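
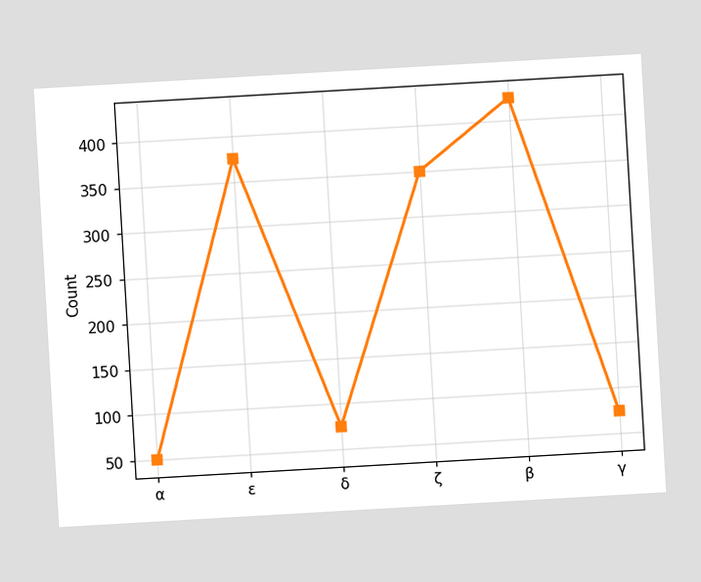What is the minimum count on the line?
50

The chart is tilted about 3° counter-clockwise. The lowest point is at α, and reading across to the y-axis gives 50.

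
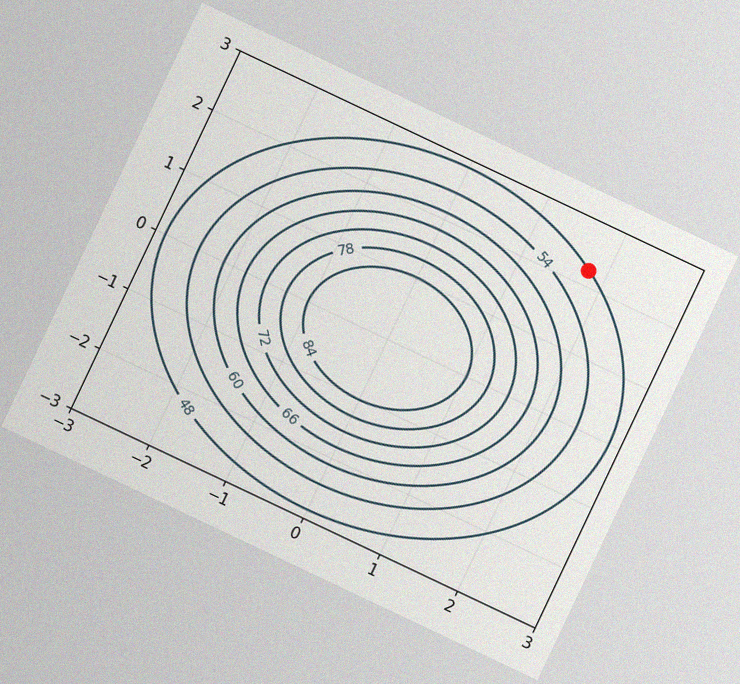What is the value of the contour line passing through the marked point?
The chart is tilted about 25° clockwise, with some photo noise. The marked point sits on the contour labelled 48.

48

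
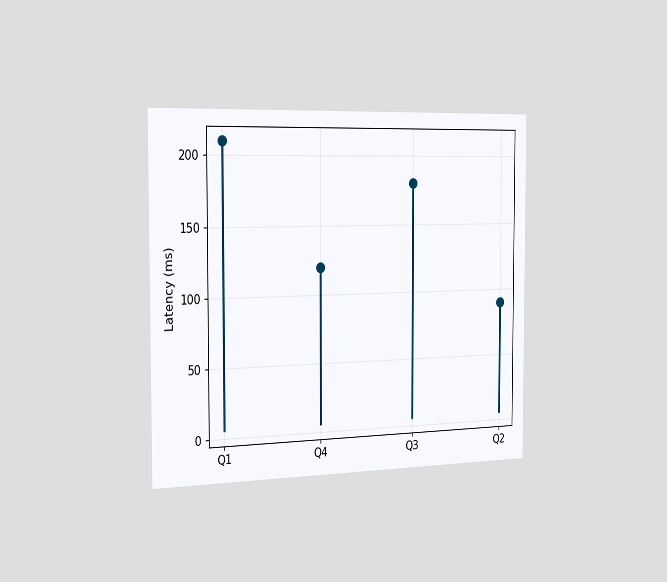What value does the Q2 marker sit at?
90ms

The chart is viewed slightly from the left. The Q2 marker sits at 90ms.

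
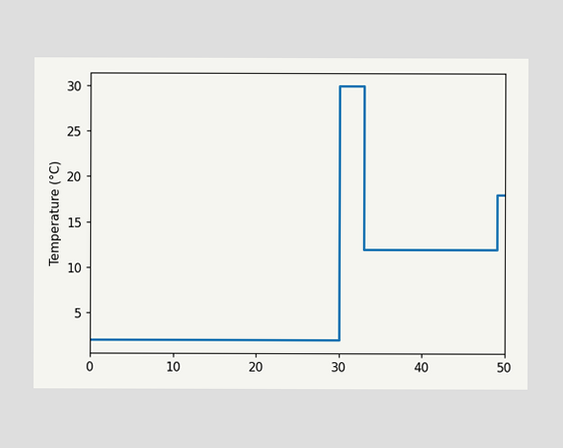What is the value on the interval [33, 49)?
12°C

On [33, 49) the step sits at 12°C.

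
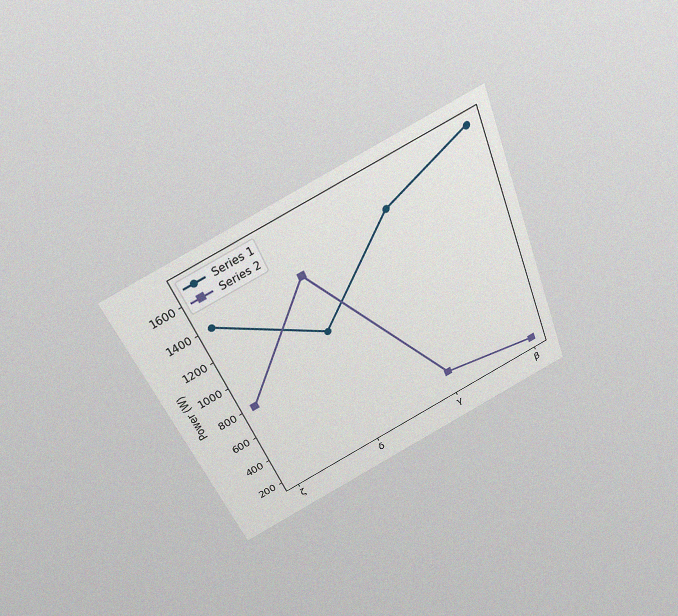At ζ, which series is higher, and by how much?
The chart is tilted about 23° counter-clockwise and viewed slightly from above, with some photo noise. At ζ, Series 1 sits above the other line by 600W.

Series 1, by 600W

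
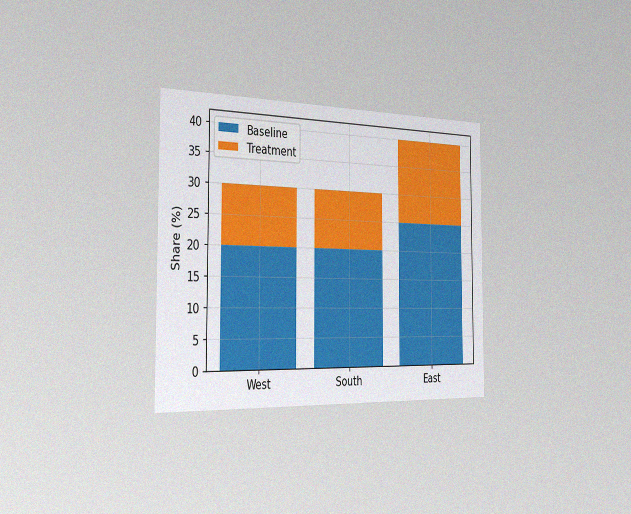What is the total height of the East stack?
The chart is viewed slightly from the left, with some photo noise. The East stack's top reaches 40% on the y-axis.

40%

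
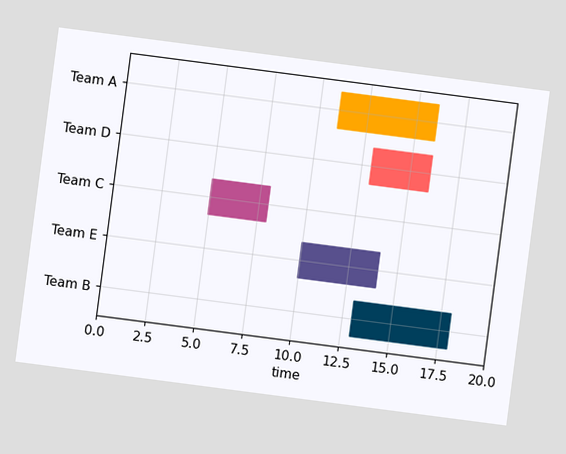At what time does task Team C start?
5

The chart is tilted about 7° clockwise. The Team C bar begins at t=5.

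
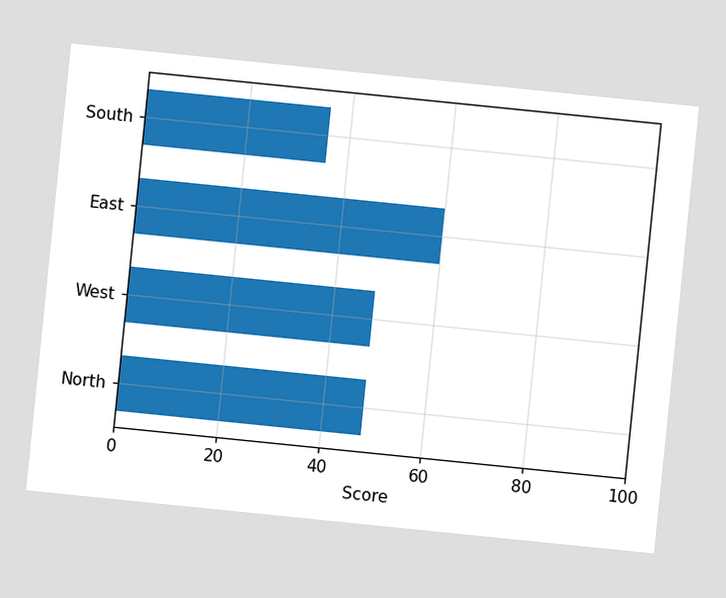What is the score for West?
48

The chart is tilted about 6° clockwise. Reading along the chart's x-axis, the West bar reaches 48.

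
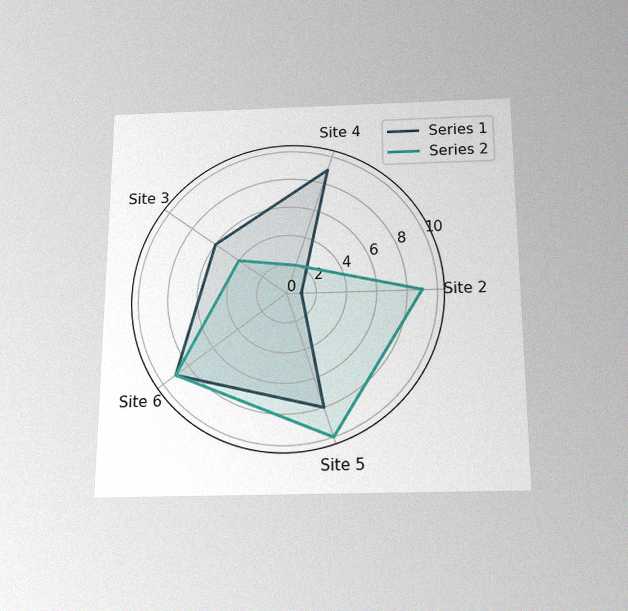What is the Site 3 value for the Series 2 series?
The chart is viewed slightly from below, with some photo noise. On the Site 3 axis, Series 2 reaches 4.

4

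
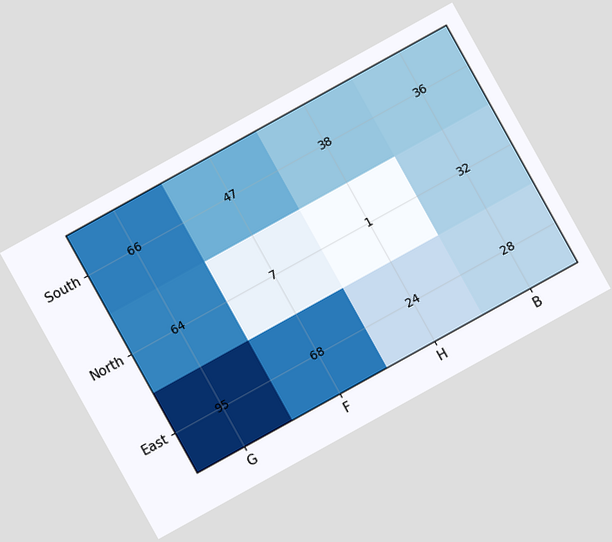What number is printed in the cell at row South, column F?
47

The chart is tilted about 29° counter-clockwise. The (South, F) cell reads 47.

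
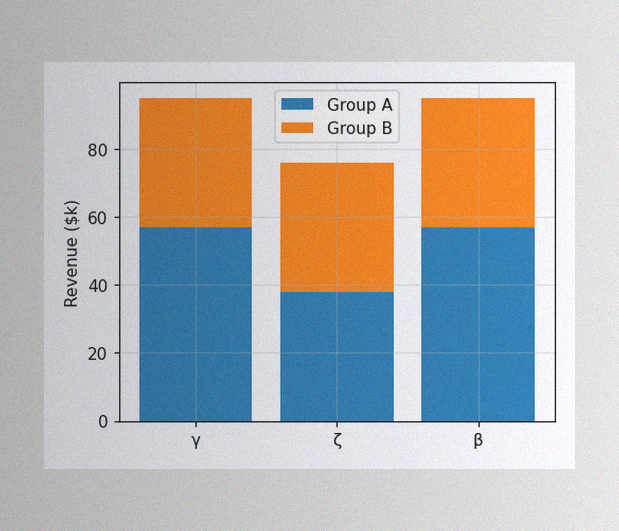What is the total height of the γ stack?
The image has some photo noise and uneven lighting. The γ stack's top reaches $95k on the y-axis.

$95k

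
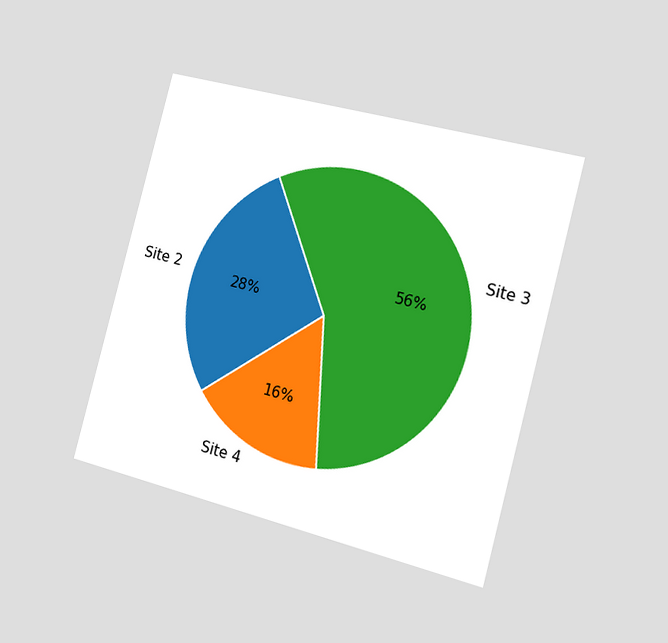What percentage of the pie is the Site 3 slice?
56%

The chart is tilted about 15° clockwise and viewed slightly from the right. The Site 3 slice takes up 56% of the pie.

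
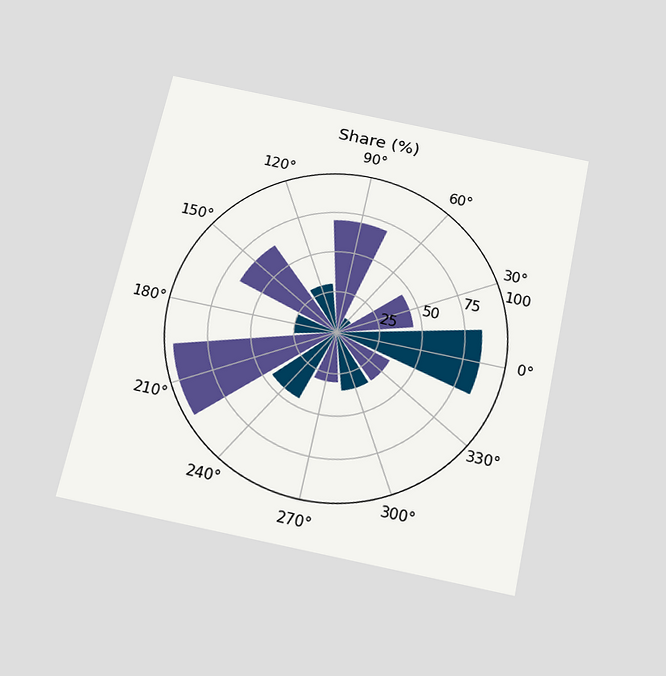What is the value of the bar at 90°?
The chart is tilted about 12° clockwise and viewed slightly from below. The bar at 90° reaches 70% on the radial axis.

70%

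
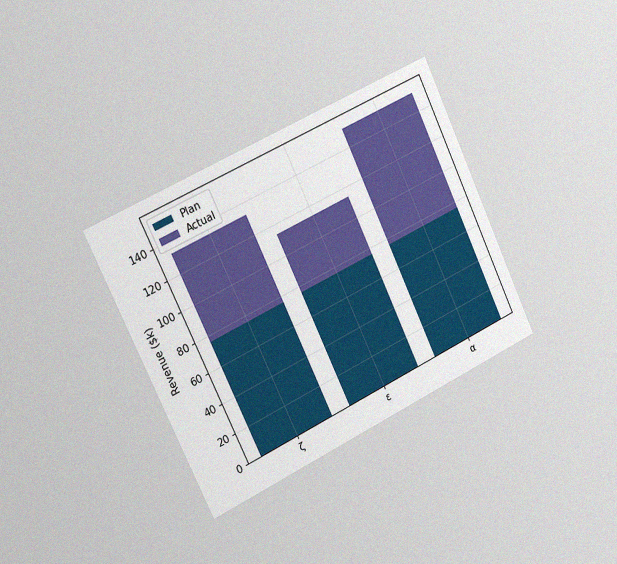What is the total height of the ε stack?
The chart is tilted about 25° counter-clockwise and viewed slightly from the left, with some photo noise. The ε stack's top reaches $114k on the y-axis.

$114k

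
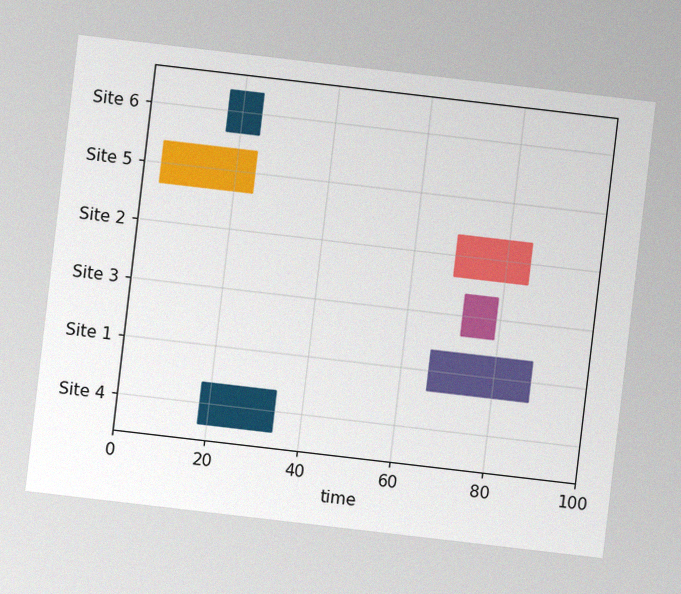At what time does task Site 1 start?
The chart is tilted about 7° clockwise, with some photo noise. The Site 1 bar begins at t=66.

66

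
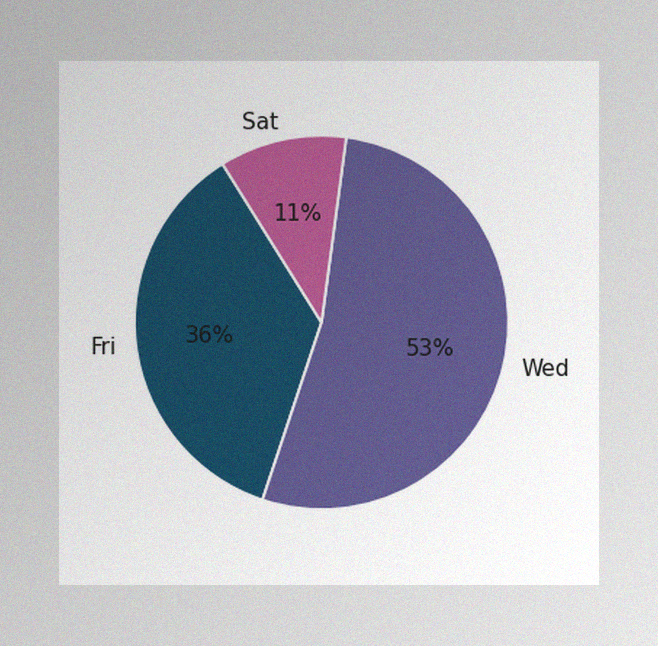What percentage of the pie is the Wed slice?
The image has some photo noise and uneven lighting. The Wed slice takes up 53% of the pie.

53%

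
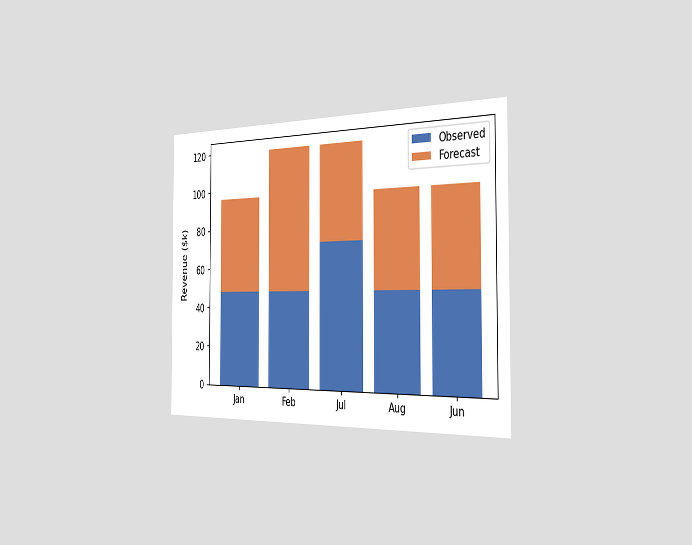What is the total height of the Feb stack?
$120k

The chart is viewed slightly from the right. The Feb stack's top reaches $120k on the y-axis.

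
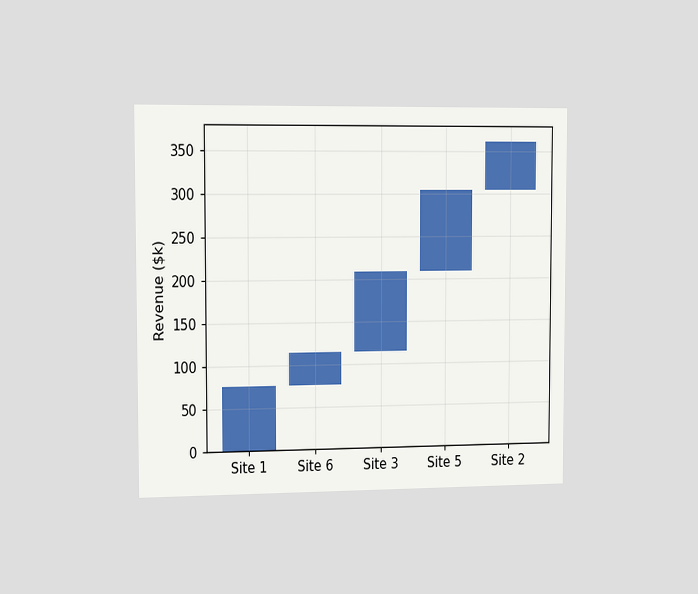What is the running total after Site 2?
The chart is viewed slightly from the left. After Site 2 the running total reaches $361k.

$361k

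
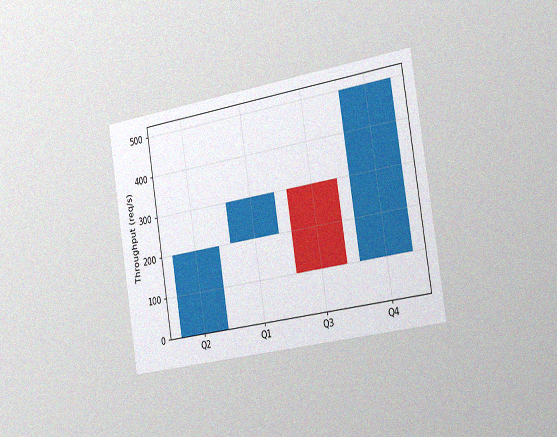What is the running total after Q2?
The chart is tilted about 9° counter-clockwise and viewed slightly from the right, with some photo noise. After Q2 the running total reaches 200req/s.

200req/s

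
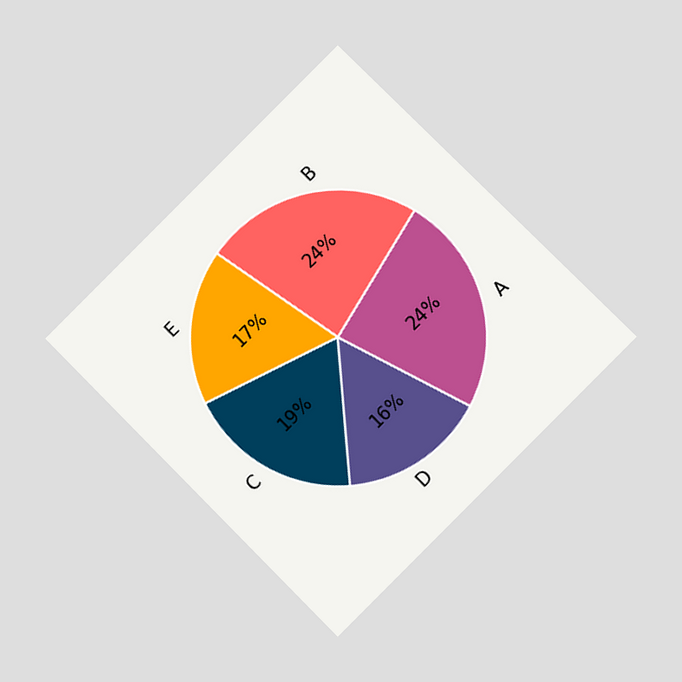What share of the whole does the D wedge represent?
The chart is tilted about 45° counter-clockwise and viewed at a slight angle. The D slice takes up 16% of the pie.

16%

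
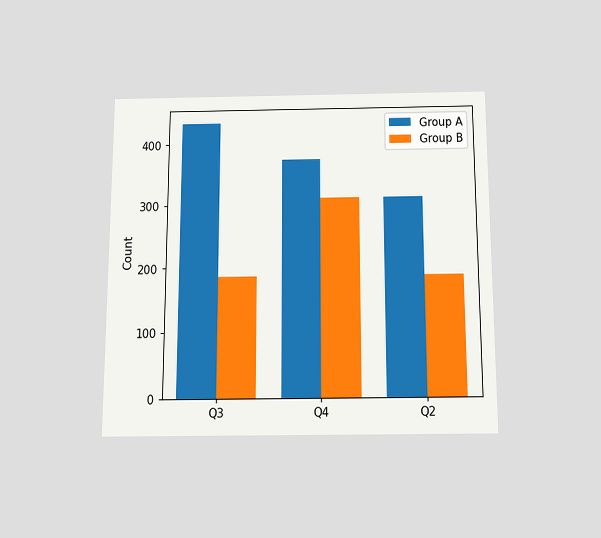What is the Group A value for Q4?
The chart is viewed slightly from below. The Group A bar at Q4 reaches 372 on the y-axis.

372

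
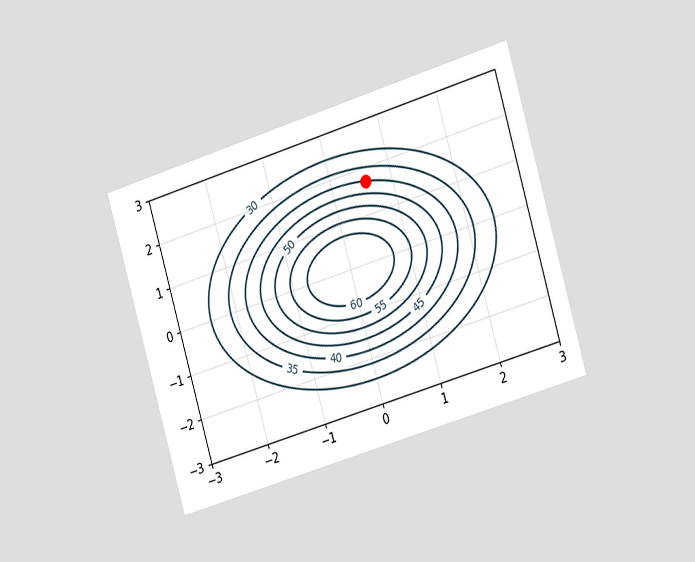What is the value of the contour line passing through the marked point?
40

The chart is tilted about 17° counter-clockwise and viewed slightly from the right. The marked point sits on the contour labelled 40.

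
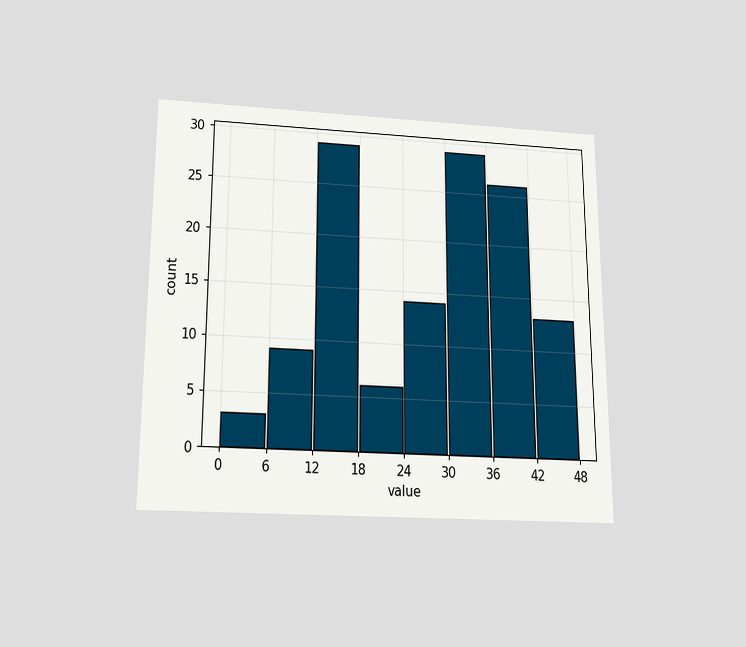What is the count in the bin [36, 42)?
The chart is viewed slightly from below. The [36, 42) bin has height 26.

26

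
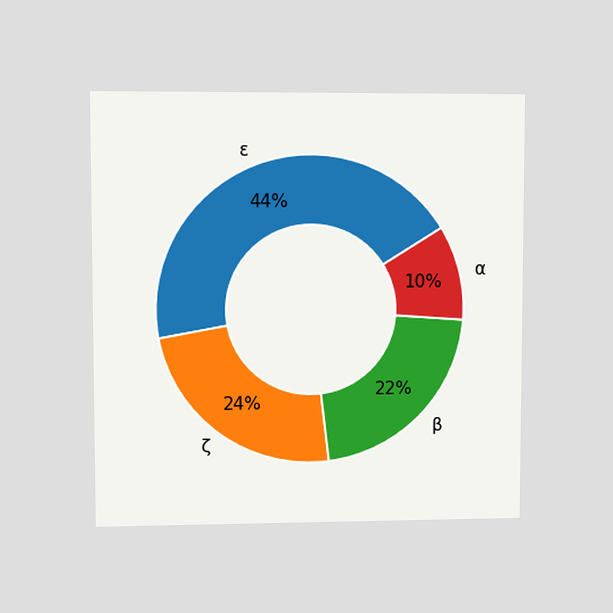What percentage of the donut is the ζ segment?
The chart is viewed at a slight angle. The ζ segment takes up 24% of the ring.

24%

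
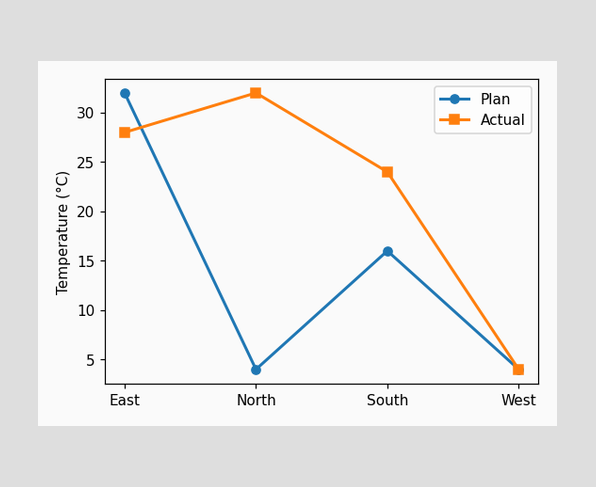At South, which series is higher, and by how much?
Actual, by 8°C

At South, Actual sits above the other line by 8°C.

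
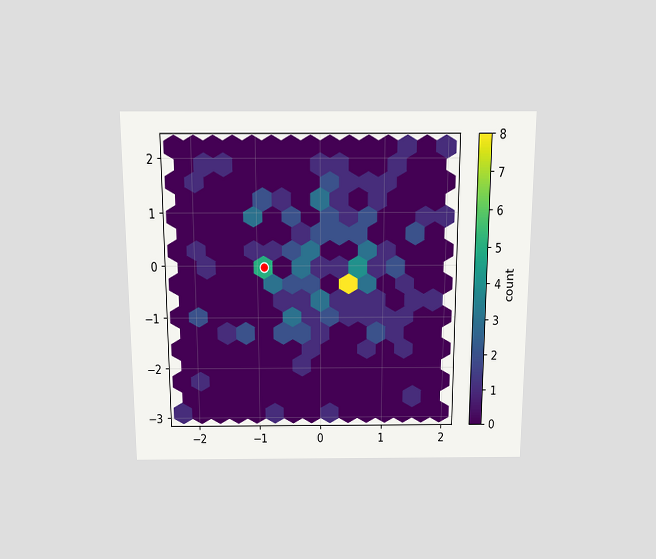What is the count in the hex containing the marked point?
The chart is viewed slightly from above. The marked hex reads 5 on the colorbar.

5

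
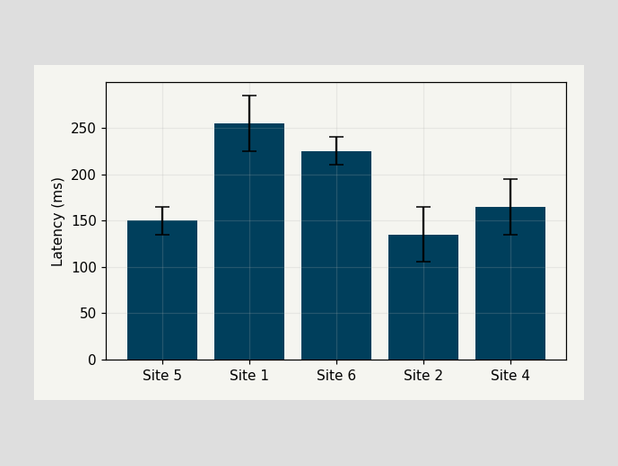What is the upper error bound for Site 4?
195ms

The Site 4 bar's upper whisker reaches 195ms.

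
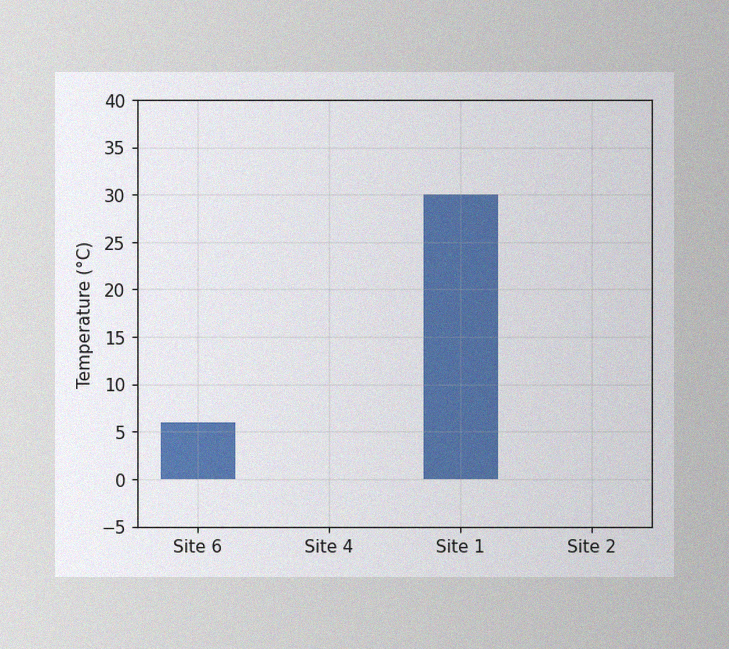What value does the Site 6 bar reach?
The image has some photo noise and uneven lighting. Reading along the chart's y-axis, the Site 6 bar reaches 6°C.

6°C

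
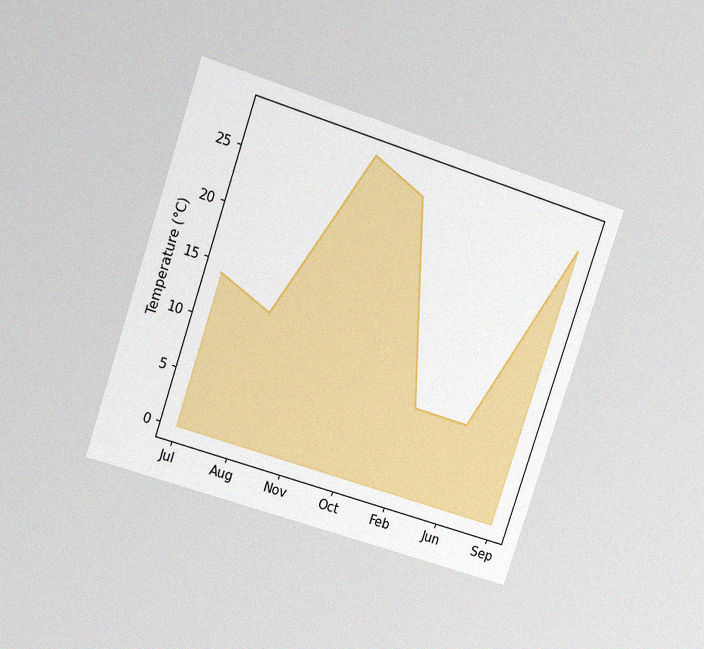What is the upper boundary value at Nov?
The chart is tilted about 18° clockwise and viewed at a slight angle, with some photo noise. At Nov the upper boundary is at 28°C.

28°C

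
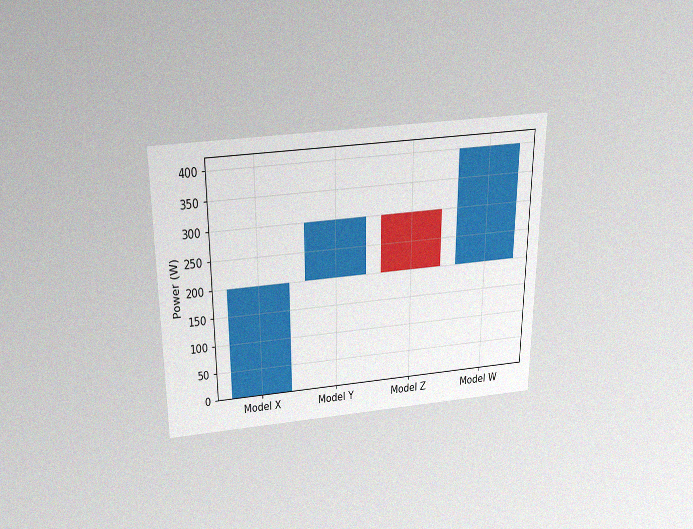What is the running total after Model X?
The chart is viewed slightly from above, with some photo noise. After Model X the running total reaches 200W.

200W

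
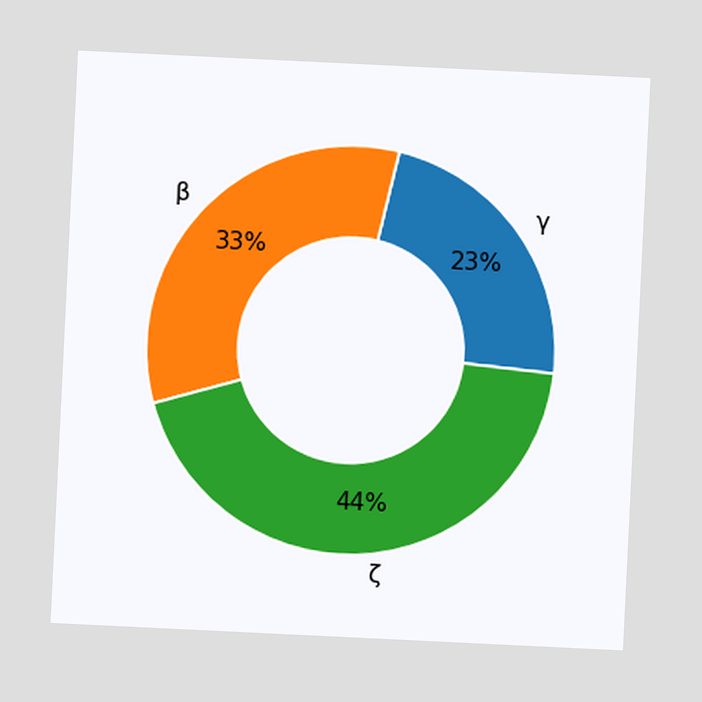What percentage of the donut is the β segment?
33%

The chart is tilted about 3° clockwise. The β segment takes up 33% of the ring.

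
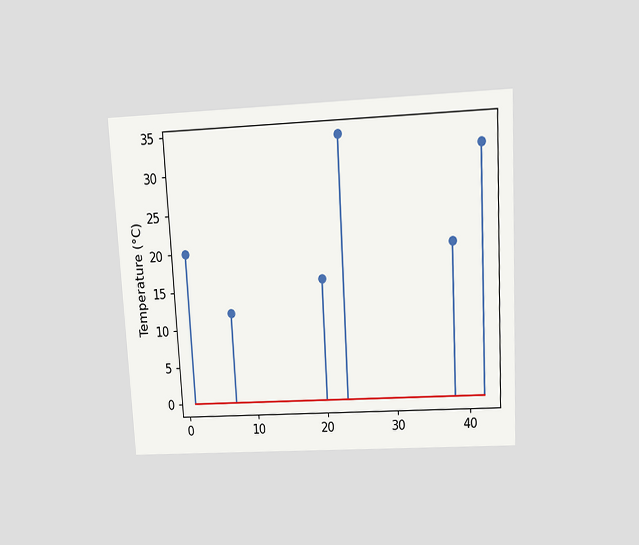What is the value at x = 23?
The chart is tilted about 3° counter-clockwise and viewed slightly from above. The stem at x=23 reaches 34°C.

34°C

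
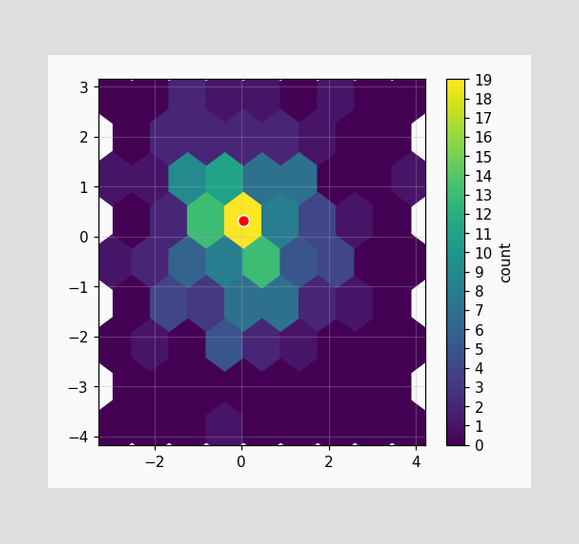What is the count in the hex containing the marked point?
The marked hex reads 19 on the colorbar.

19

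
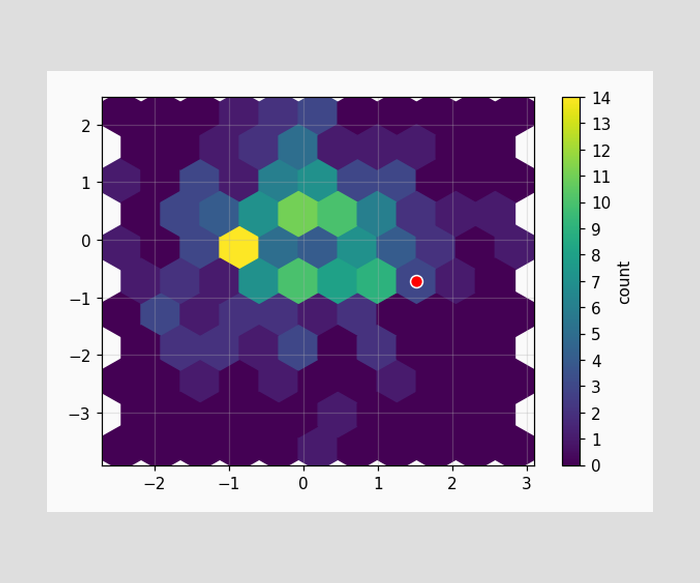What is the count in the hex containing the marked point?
The marked hex reads 3 on the colorbar.

3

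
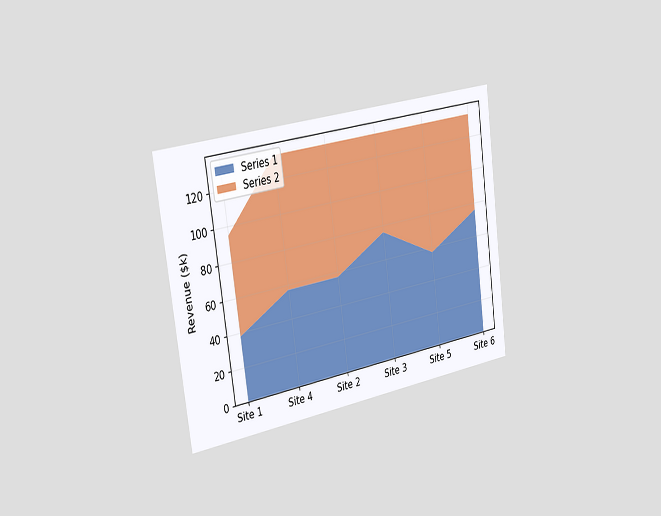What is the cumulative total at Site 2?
$133k

The chart is tilted about 8° counter-clockwise and viewed slightly from the left. The stacked total at Site 2 reaches $133k.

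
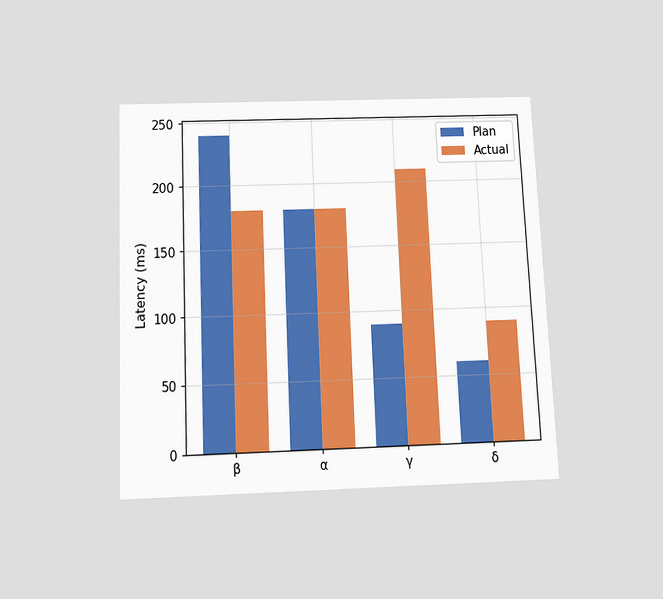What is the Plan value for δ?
The chart is tilted about 2° counter-clockwise and viewed slightly from below. The Plan bar at δ reaches 60ms on the y-axis.

60ms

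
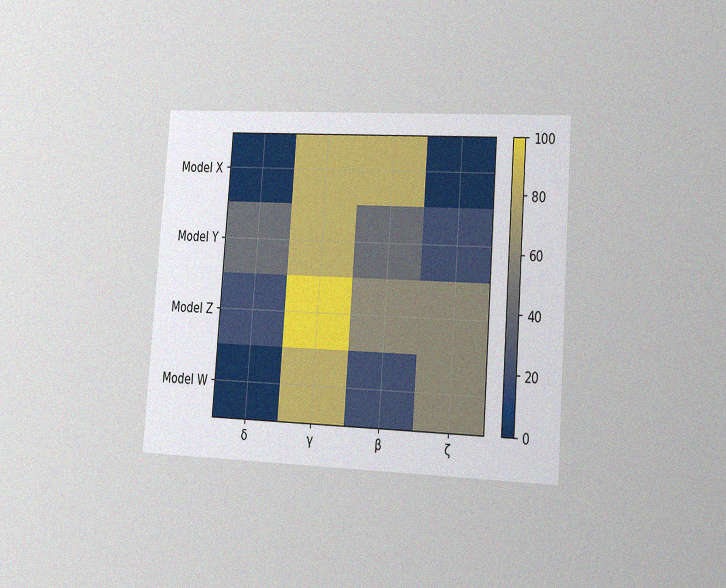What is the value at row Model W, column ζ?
60

The chart is tilted about 4° clockwise and viewed slightly from the right, with some photo noise. Matching cell (Model W, ζ) against the colorbar gives 60.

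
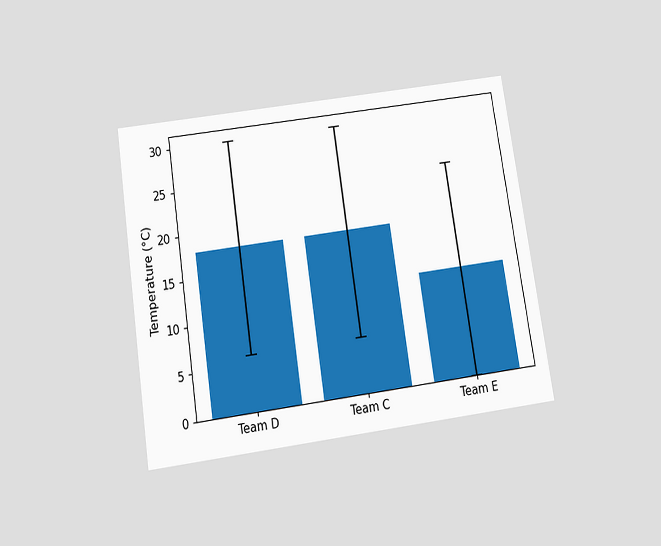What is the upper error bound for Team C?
The chart is tilted about 9° counter-clockwise and viewed slightly from below. The Team C bar's upper whisker reaches 30°C.

30°C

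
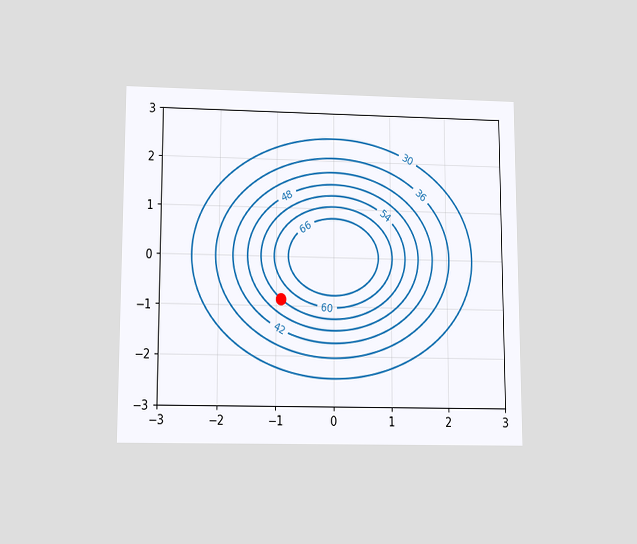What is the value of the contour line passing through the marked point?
The chart is viewed slightly from below. The marked point sits on the contour labelled 54.

54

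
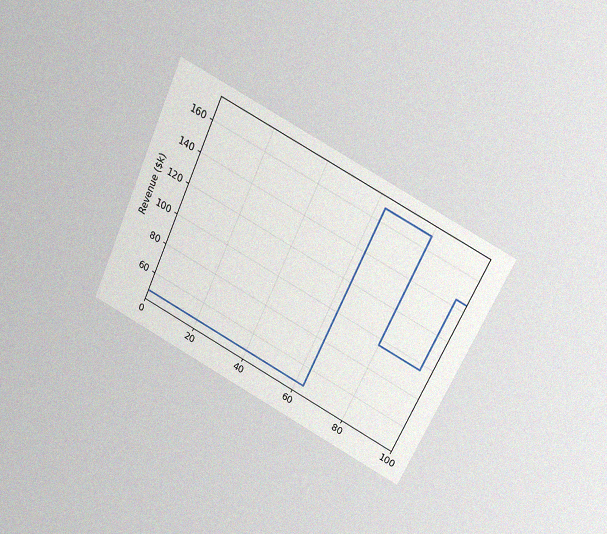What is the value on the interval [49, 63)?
The chart is tilted about 25° clockwise and viewed slightly from above, with some photo noise. On [49, 63) the step sits at $48k.

$48k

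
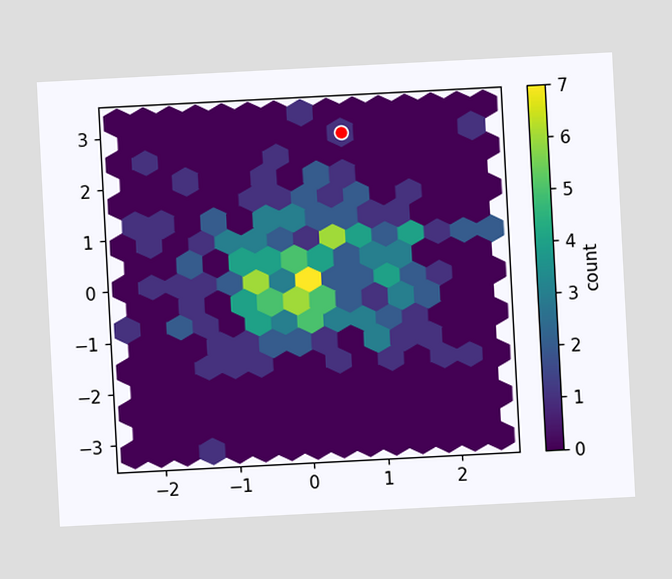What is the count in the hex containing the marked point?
The chart is tilted about 3° counter-clockwise. The marked hex reads 1 on the colorbar.

1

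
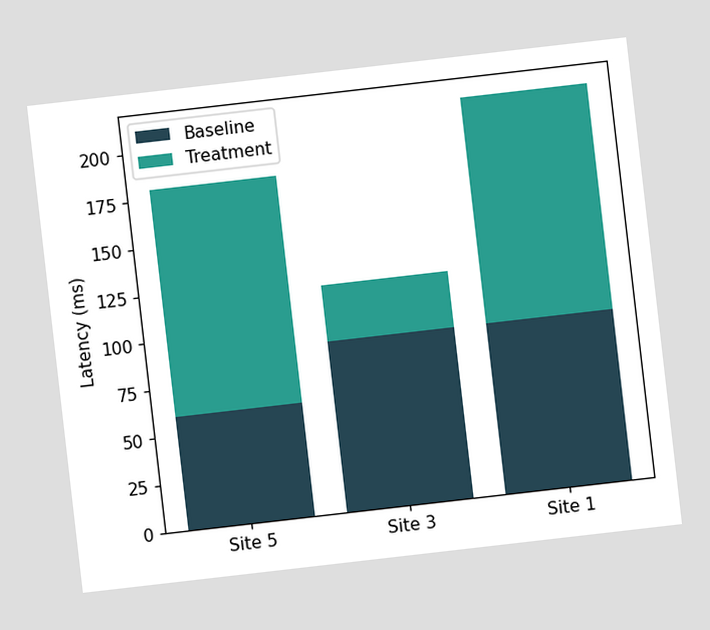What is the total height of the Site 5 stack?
180ms

The chart is tilted about 7° counter-clockwise. The Site 5 stack's top reaches 180ms on the y-axis.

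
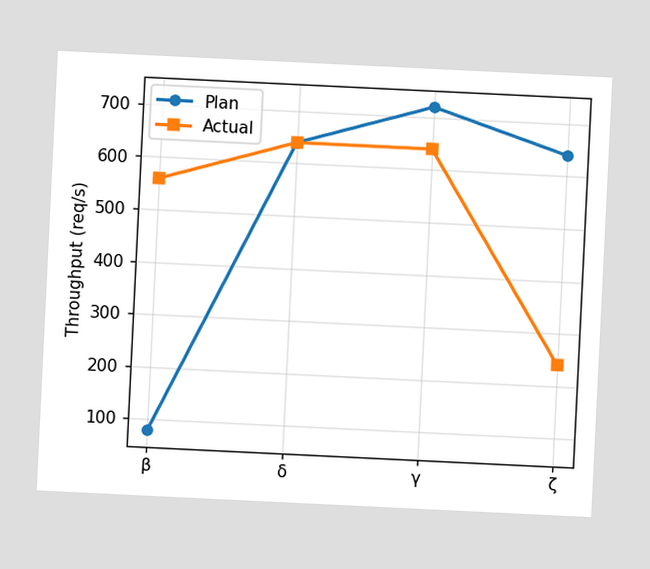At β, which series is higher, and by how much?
Actual, by 480req/s

The chart is tilted about 3° clockwise. At β, Actual sits above the other line by 480req/s.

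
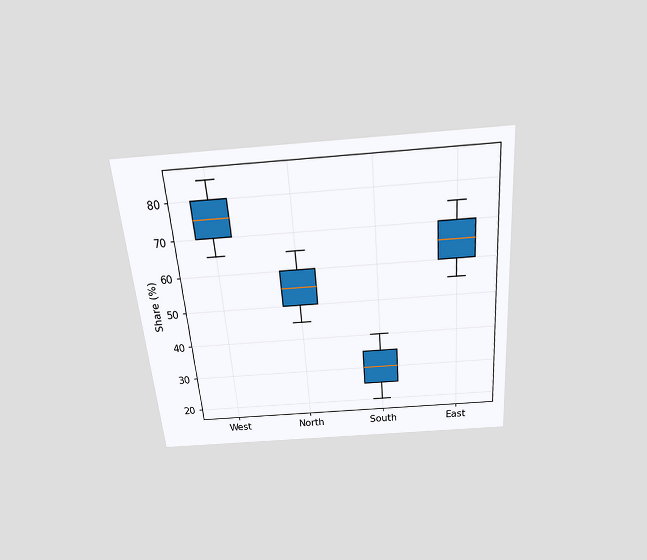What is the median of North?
The chart is tilted about 5° counter-clockwise and viewed slightly from above. The median line in the North box sits at 55%.

55%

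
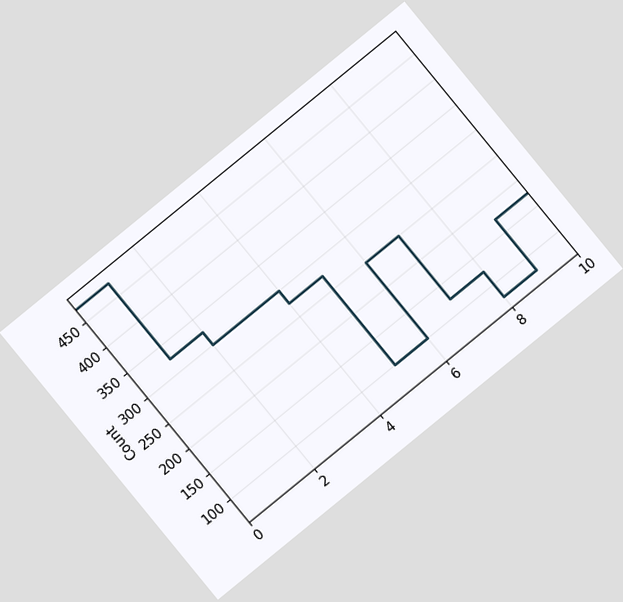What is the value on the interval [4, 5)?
The chart is tilted about 39° counter-clockwise. On [4, 5) the step sits at 275.

275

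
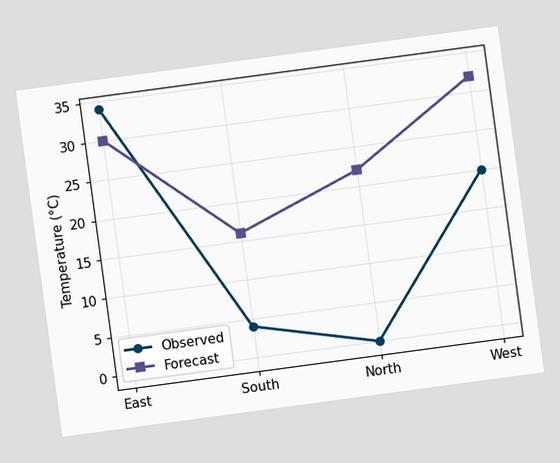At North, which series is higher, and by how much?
Forecast, by 22°C

The chart is tilted about 8° counter-clockwise. At North, Forecast sits above the other line by 22°C.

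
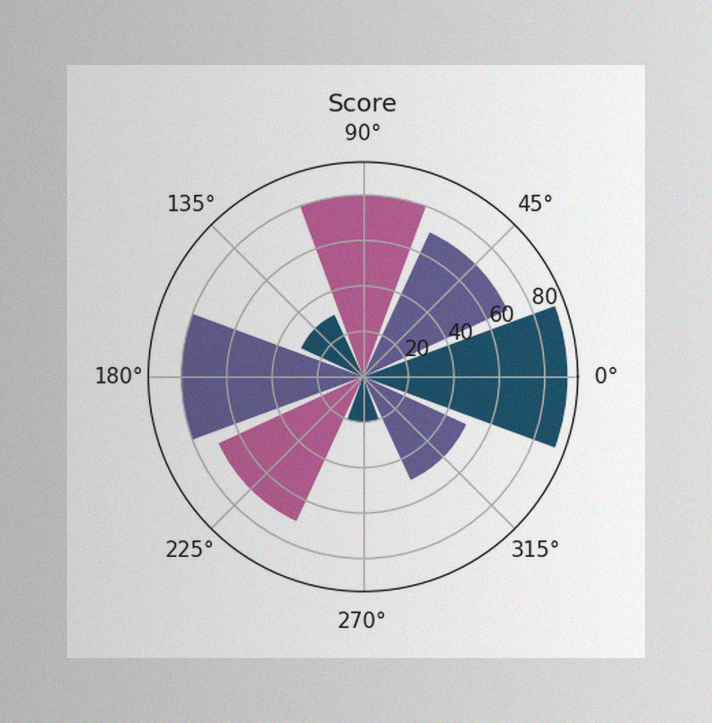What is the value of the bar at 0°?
The image has some photo noise and uneven lighting. The bar at 0° reaches 90 on the radial axis.

90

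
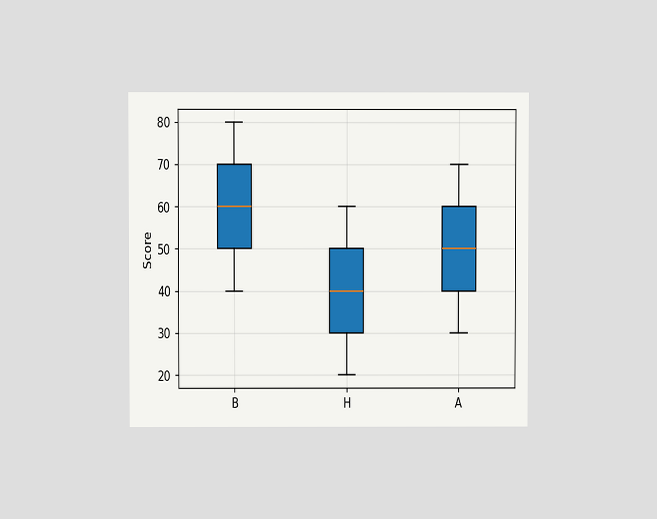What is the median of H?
40

The chart is viewed at a slight angle. The median line in the H box sits at 40.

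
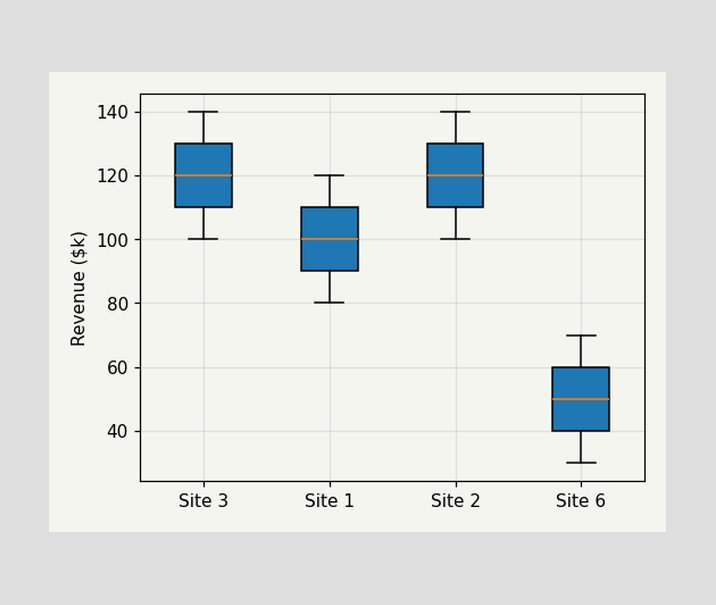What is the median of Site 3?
$120k

The median line in the Site 3 box sits at $120k.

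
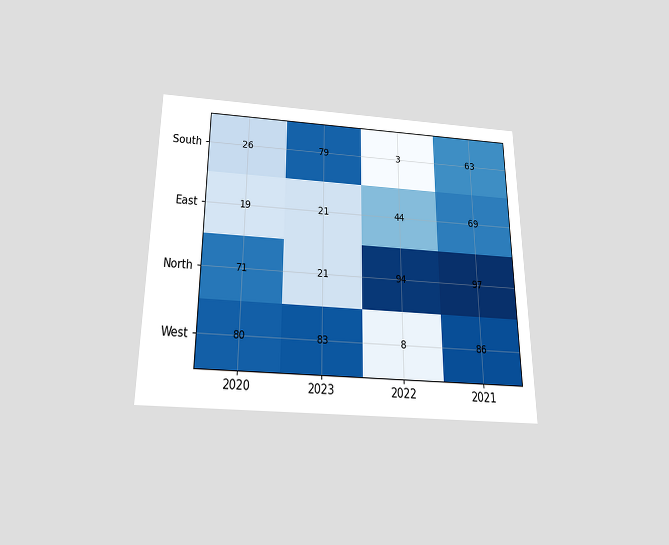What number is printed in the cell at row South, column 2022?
3

The chart is viewed slightly from below. The (South, 2022) cell reads 3.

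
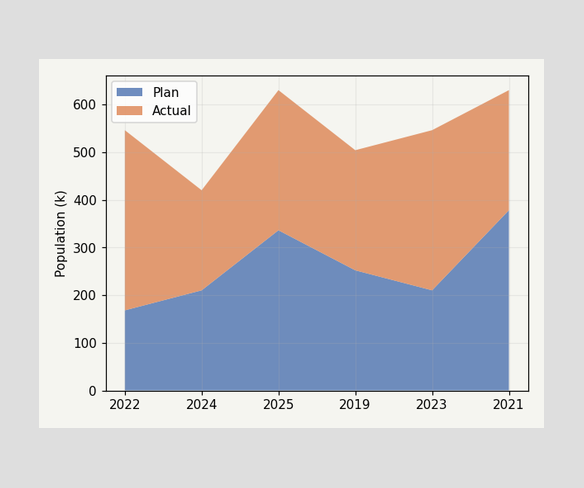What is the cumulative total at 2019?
504k

The stacked total at 2019 reaches 504k.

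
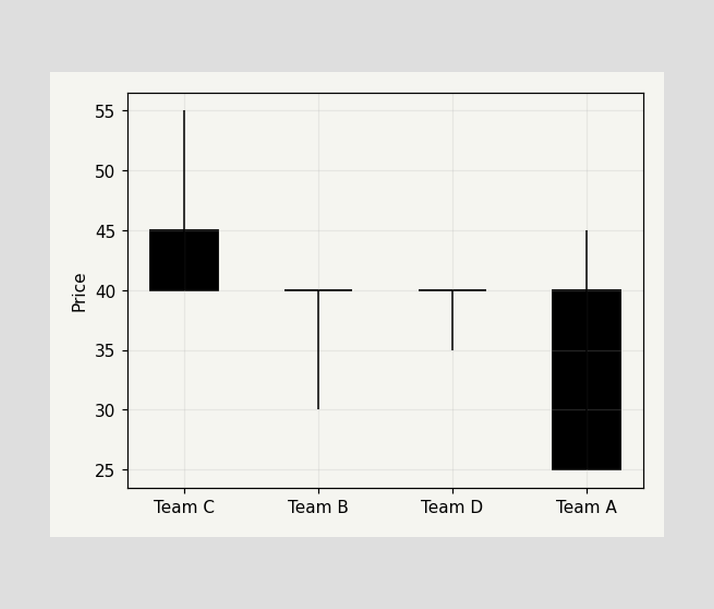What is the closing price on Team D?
The Team D candle closes at 40.

40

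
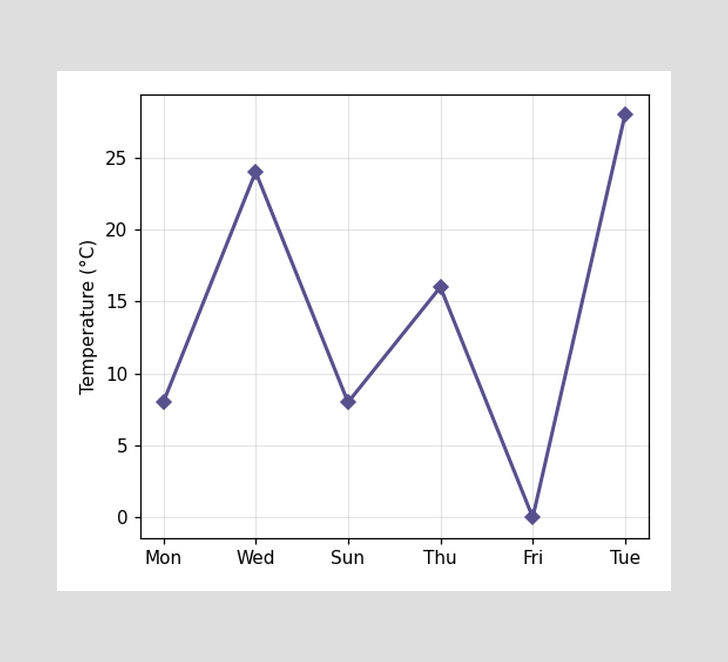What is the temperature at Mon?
At Mon, the line is at 8°C.

8°C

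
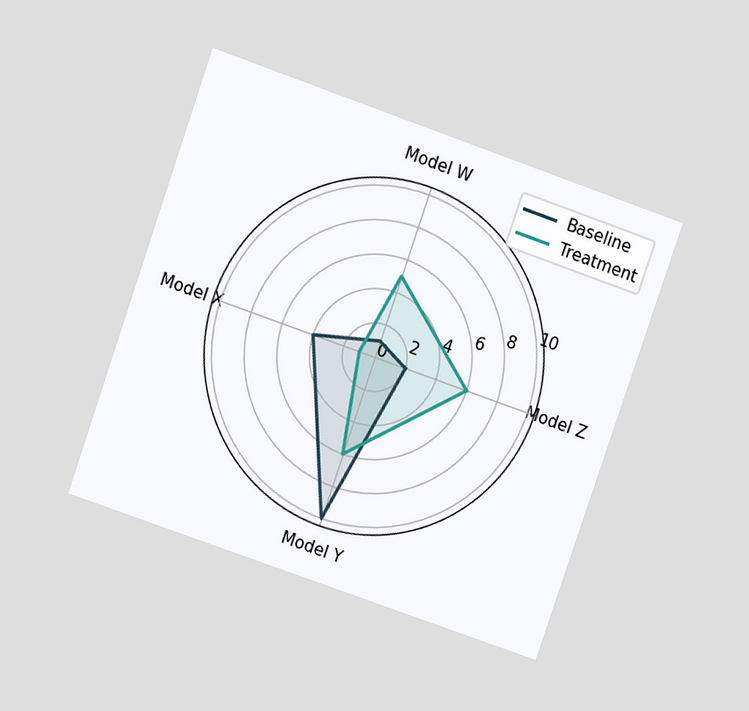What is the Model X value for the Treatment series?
The chart is tilted about 19° clockwise and viewed at a slight angle. On the Model X axis, Treatment reaches 1.

1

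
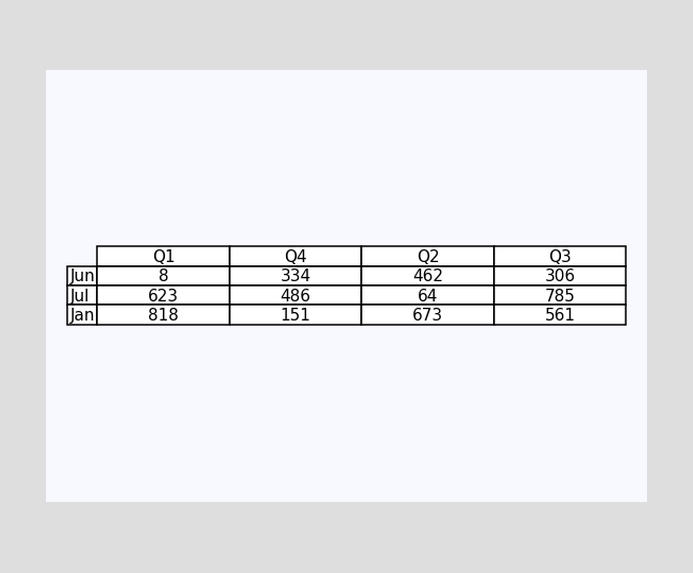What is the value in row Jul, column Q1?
The (Jul, Q1) cell reads 623.

623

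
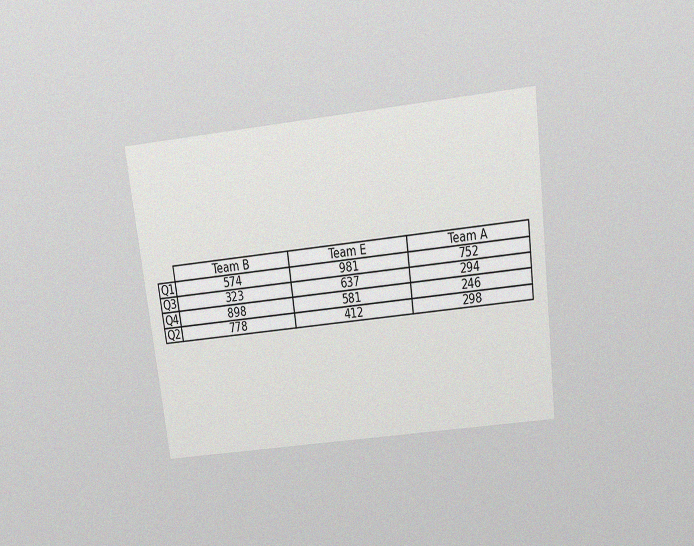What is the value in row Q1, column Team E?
The chart is tilted about 7° counter-clockwise and viewed slightly from above, with some photo noise. The (Q1, Team E) cell reads 981.

981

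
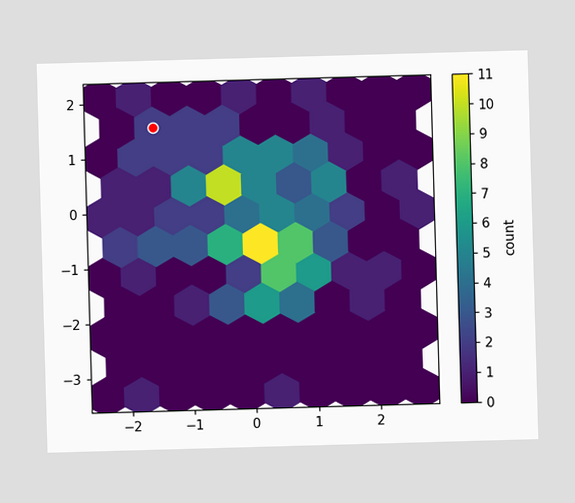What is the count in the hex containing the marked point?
The marked hex reads 2 on the colorbar.

2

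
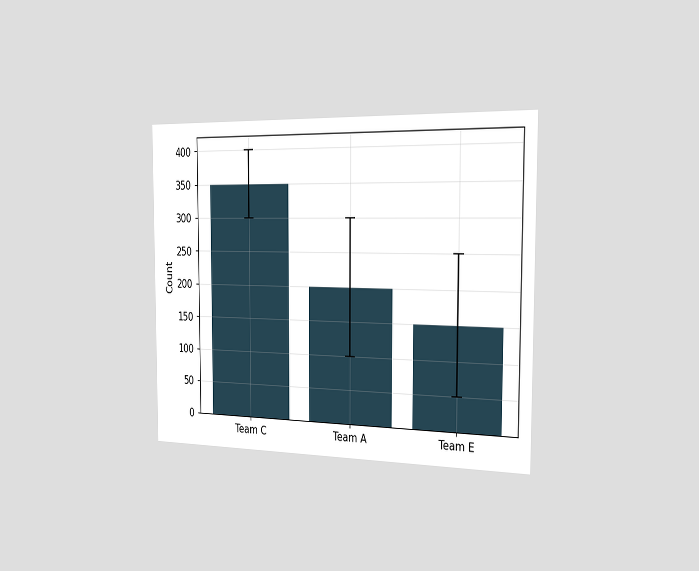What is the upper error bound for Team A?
300

The chart is viewed slightly from the right. The Team A bar's upper whisker reaches 300.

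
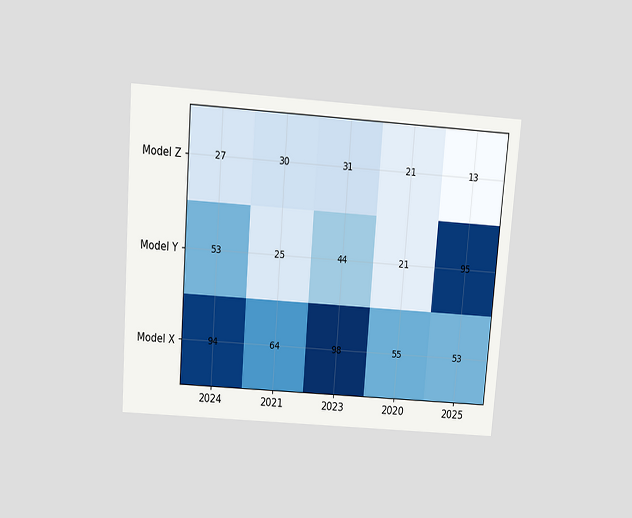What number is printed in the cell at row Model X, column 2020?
55

The chart is tilted about 4° clockwise and viewed slightly from above. The (Model X, 2020) cell reads 55.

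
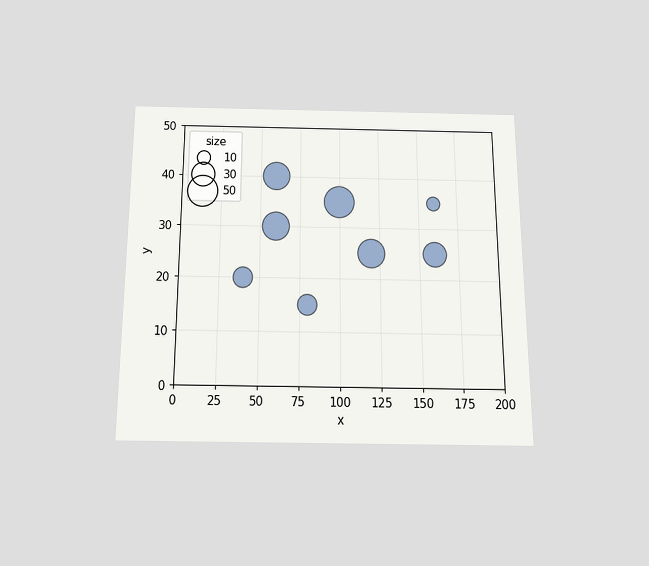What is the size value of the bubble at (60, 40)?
40

The chart is viewed slightly from below. Matching the bubble at (60, 40) against the size legend gives 40.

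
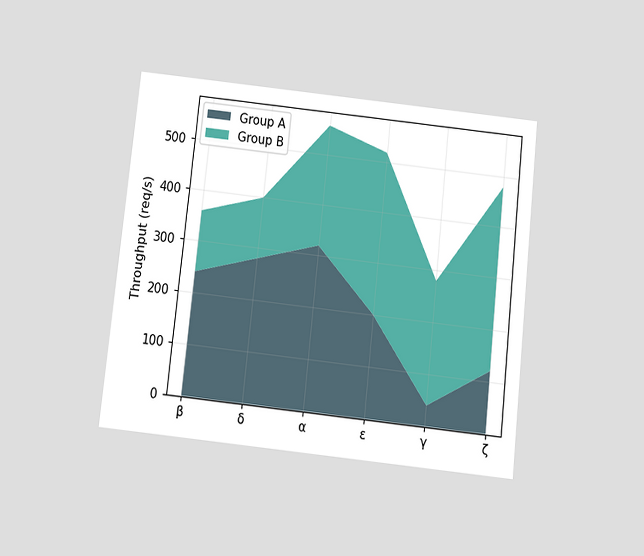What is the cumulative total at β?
360req/s

The chart is tilted about 6° clockwise and viewed slightly from below. The stacked total at β reaches 360req/s.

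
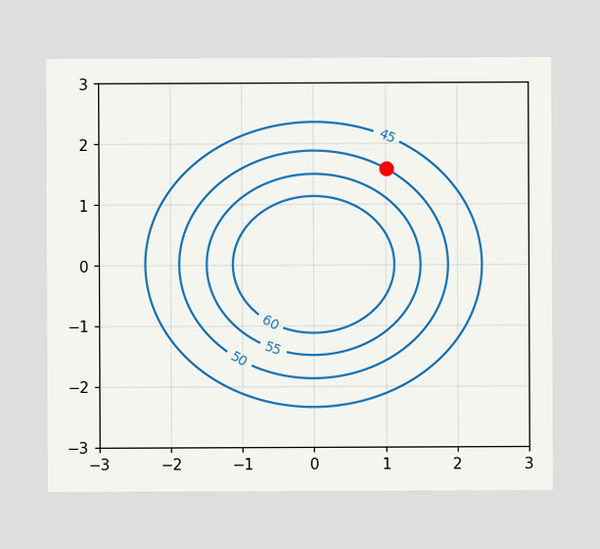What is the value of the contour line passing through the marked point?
The marked point sits on the contour labelled 50.

50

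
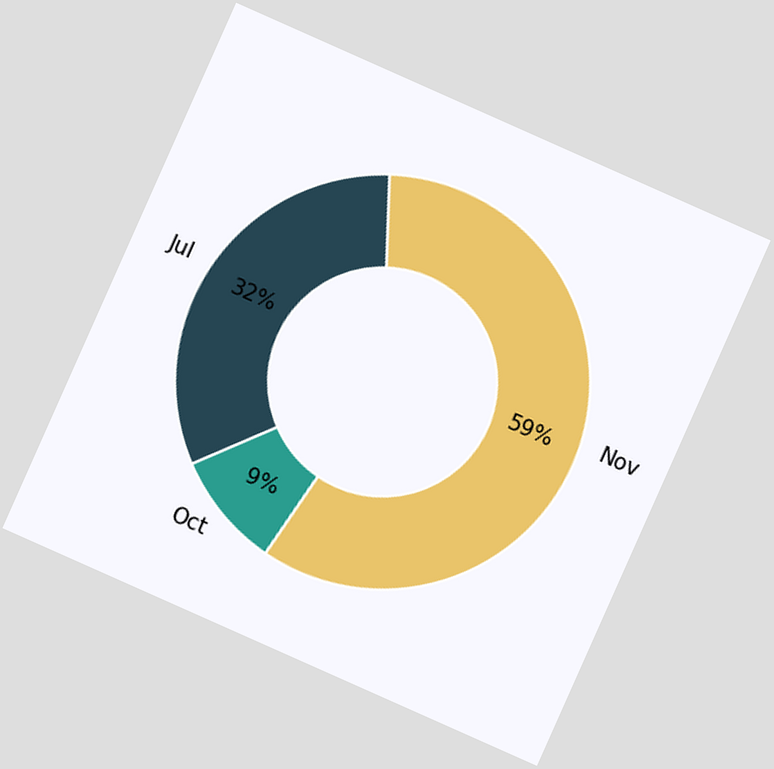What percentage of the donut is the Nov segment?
59%

The chart is tilted about 24° clockwise. The Nov segment takes up 59% of the ring.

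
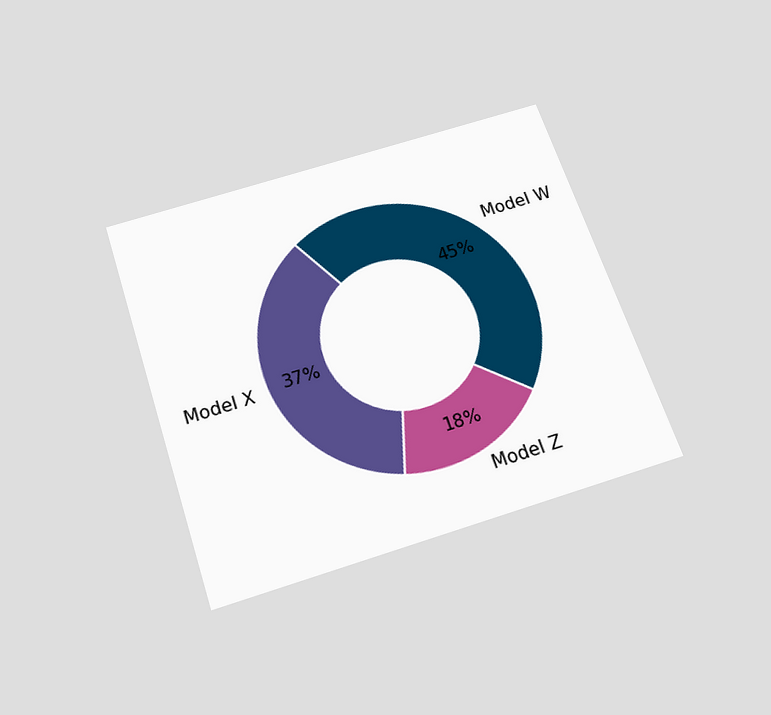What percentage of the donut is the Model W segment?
45%

The chart is tilted about 18° counter-clockwise and viewed slightly from below. The Model W segment takes up 45% of the ring.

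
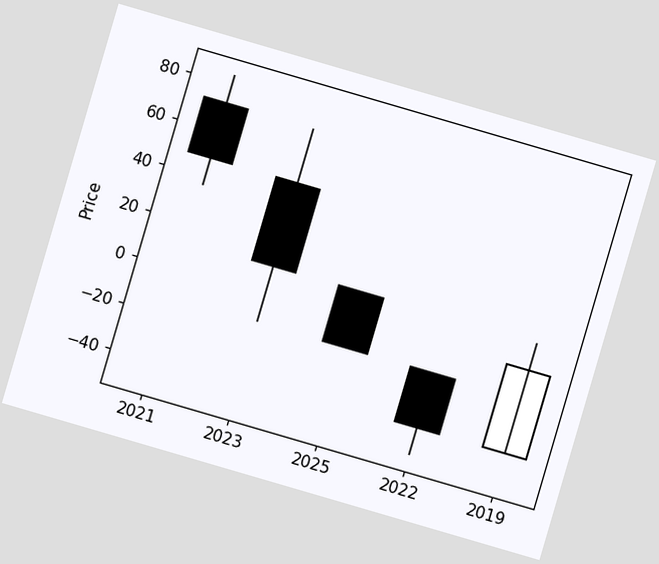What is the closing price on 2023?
12

The chart is tilted about 16° clockwise. The 2023 candle closes at 12.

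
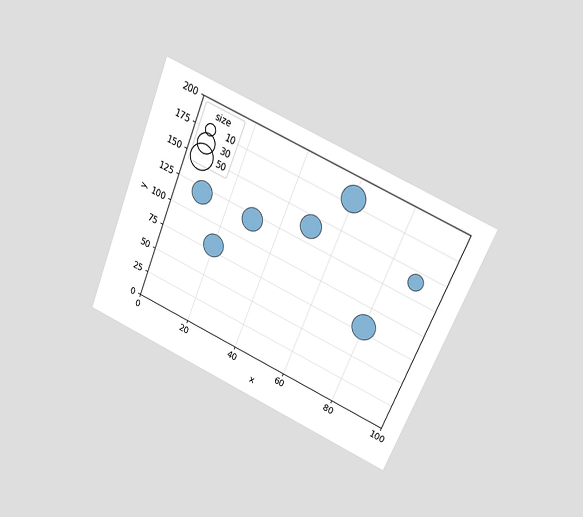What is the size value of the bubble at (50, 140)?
40

The chart is tilted about 22° clockwise and viewed slightly from above. Matching the bubble at (50, 140) against the size legend gives 40.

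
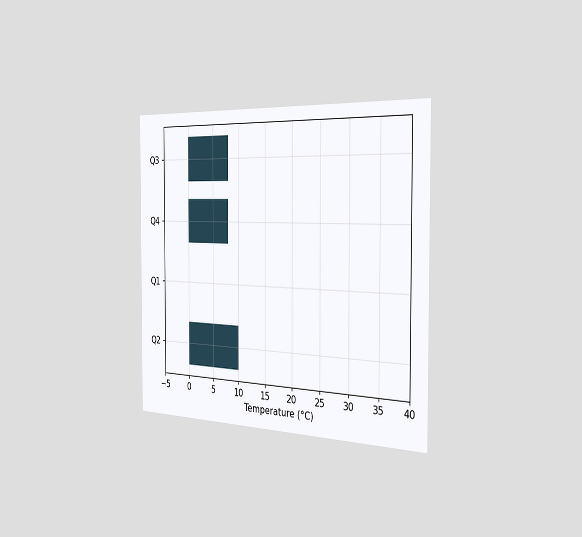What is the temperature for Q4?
The chart is viewed slightly from the right. Reading along the chart's x-axis, the Q4 bar reaches 8°C.

8°C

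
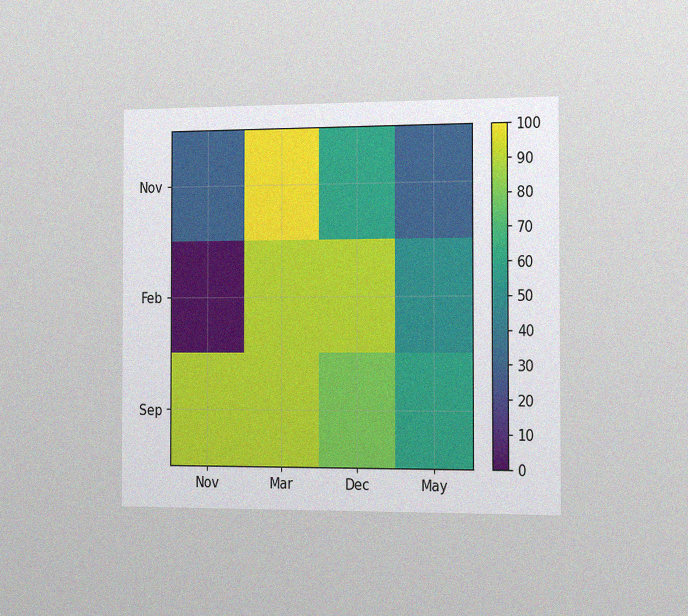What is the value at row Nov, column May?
30

The chart is viewed slightly from the right, with some photo noise. Matching cell (Nov, May) against the colorbar gives 30.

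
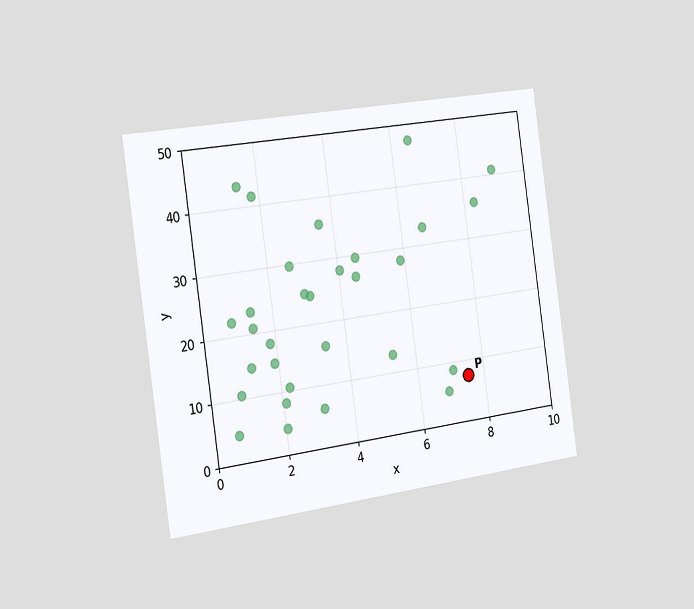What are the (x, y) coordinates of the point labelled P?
The chart is tilted about 8° counter-clockwise and viewed slightly from the left. Following the gridlines from P to each axis, P sits at (7.5, 7.5).

(7.5, 7.5)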